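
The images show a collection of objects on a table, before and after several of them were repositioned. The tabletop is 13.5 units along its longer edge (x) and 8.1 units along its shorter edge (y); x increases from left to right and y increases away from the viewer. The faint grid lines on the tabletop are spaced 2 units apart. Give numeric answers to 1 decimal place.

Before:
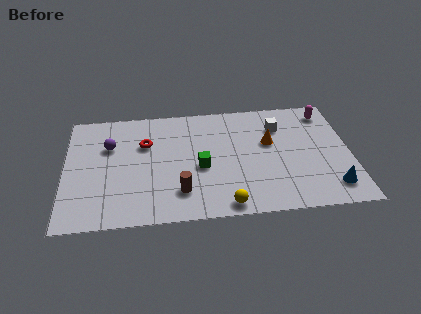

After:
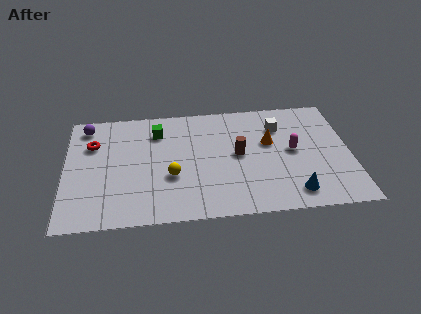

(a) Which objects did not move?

the orange cone and the white cube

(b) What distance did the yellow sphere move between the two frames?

3.3

From (7.5, 0.8) to (5.0, 3.0), the yellow sphere covered √(2.5² + 2.2²) ≈ 3.3 units.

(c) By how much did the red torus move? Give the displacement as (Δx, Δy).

(-2.5, 0.2)

The red torus started near (3.8, 5.4) and ended near (1.3, 5.6).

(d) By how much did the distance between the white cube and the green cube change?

+1.3

They were about 4.5 units apart before and 5.8 after — 1.3 units further apart.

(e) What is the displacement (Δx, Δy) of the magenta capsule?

(-1.7, -2.6)

From the two frames, the magenta capsule sits at roughly (12.5, 6.8) before and (10.8, 4.2) after.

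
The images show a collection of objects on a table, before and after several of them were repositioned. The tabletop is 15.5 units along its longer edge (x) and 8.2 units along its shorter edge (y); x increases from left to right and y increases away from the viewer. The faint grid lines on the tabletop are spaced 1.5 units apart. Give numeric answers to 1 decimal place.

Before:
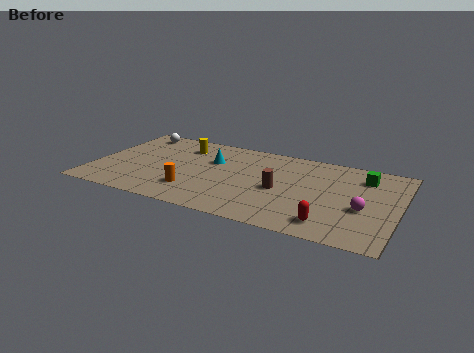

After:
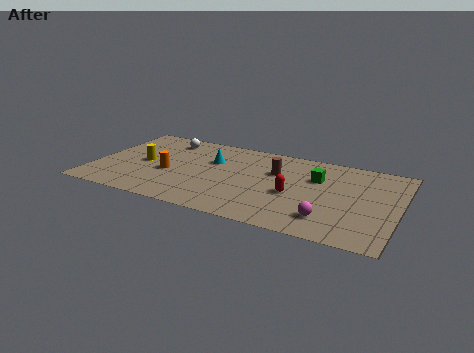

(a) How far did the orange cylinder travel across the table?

1.9

The orange cylinder was near (5.3, 2.1) before and (3.9, 3.4) after, so it travelled √(1.4² + 1.3²) ≈ 1.9 units.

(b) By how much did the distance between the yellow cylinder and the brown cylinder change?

+0.8

The distance was about 6.0 in the first image and 6.8 in the second, so they moved 0.8 units further apart.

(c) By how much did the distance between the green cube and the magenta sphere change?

+0.7

The distance was about 3.1 in the first image and 3.8 in the second, so they moved 0.7 units further apart.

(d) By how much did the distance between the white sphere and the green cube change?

-3.9

The distance was about 12.0 in the first image and 8.1 in the second, so they moved 3.9 units closer together.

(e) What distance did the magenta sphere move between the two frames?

2.2

The magenta sphere was near (13.8, 3.3) before and (12.2, 1.8) after, so it travelled √(1.6² + 1.5²) ≈ 2.2 units.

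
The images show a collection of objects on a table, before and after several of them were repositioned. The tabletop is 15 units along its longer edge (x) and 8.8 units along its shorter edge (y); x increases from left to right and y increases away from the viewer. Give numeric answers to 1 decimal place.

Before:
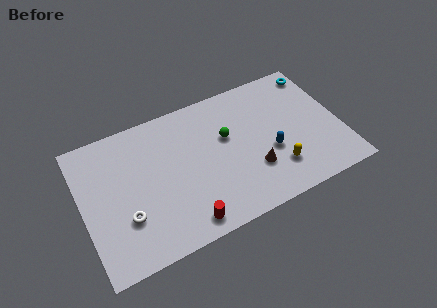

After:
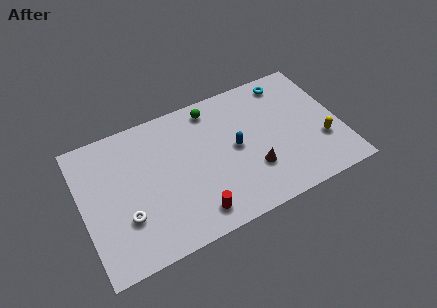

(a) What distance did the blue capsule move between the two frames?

2.2

From (10.8, 3.4) to (8.9, 4.5), the blue capsule covered √(1.9² + 1.1²) ≈ 2.2 units.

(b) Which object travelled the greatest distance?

the yellow capsule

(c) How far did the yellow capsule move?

2.9

The yellow capsule moved from about (11.0, 2.2) to (13.8, 2.9), a distance of √(2.8² + 0.7²) ≈ 2.9.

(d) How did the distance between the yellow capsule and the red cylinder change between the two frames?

+2.2

The distance was about 5.6 in the first image and 7.8 in the second, so they moved 2.2 units further apart.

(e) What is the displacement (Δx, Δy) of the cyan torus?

(-1.8, 0.0)

The cyan torus was at about (14.2, 7.6) and moved to about (12.4, 7.6).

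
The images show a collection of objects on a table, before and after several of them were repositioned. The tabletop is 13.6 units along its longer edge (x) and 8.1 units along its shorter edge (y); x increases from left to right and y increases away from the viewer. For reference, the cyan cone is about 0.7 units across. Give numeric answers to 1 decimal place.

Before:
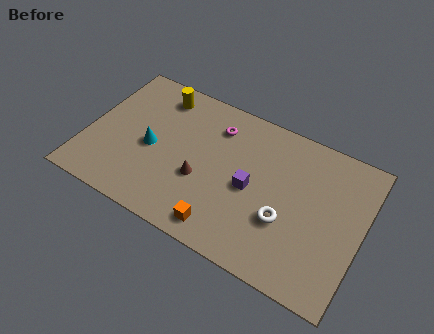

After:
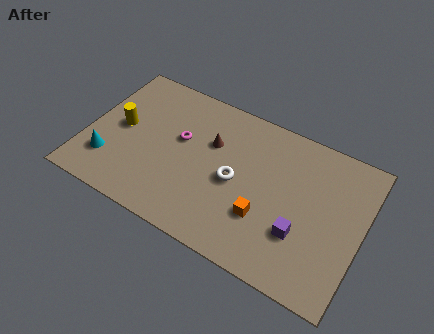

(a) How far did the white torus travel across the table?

2.8

The white torus was near (10.0, 2.9) before and (7.4, 3.8) after, so it travelled √(2.6² + 0.9²) ≈ 2.8 units.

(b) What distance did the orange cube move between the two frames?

2.3

The orange cube moved from about (7.2, 1.1) to (9.0, 2.6), a distance of √(1.8² + 1.5²) ≈ 2.3.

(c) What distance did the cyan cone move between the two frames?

2.5

The cyan cone moved from about (3.2, 3.7) to (1.3, 2.1), a distance of √(1.9² + 1.6²) ≈ 2.5.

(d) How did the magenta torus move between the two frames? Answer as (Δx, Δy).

(-1.6, -1.5)

The magenta torus started near (6.1, 6.3) and ended near (4.5, 4.8).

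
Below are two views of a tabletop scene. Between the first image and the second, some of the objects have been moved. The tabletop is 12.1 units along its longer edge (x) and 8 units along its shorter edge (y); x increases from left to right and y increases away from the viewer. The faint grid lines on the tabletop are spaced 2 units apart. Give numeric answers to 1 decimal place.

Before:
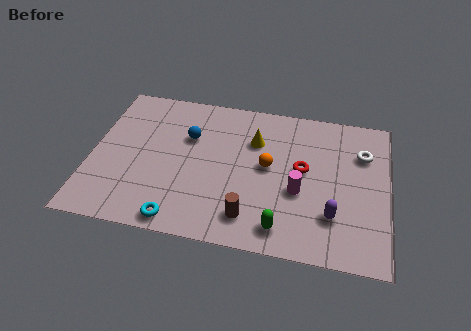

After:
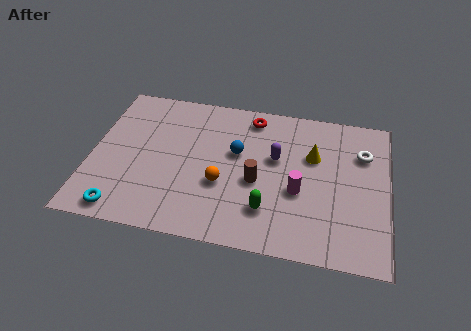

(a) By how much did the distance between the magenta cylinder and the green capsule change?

-0.4

They were about 2.1 units apart before and 1.7 after — 0.4 units closer together.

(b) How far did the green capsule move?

1.0

The green capsule moved from about (7.9, 1.2) to (7.3, 2.0), a distance of √(0.6² + 0.8²) ≈ 1.0.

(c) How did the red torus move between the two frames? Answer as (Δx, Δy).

(-2.2, 2.5)

The red torus started near (8.6, 4.4) and ended near (6.4, 6.9).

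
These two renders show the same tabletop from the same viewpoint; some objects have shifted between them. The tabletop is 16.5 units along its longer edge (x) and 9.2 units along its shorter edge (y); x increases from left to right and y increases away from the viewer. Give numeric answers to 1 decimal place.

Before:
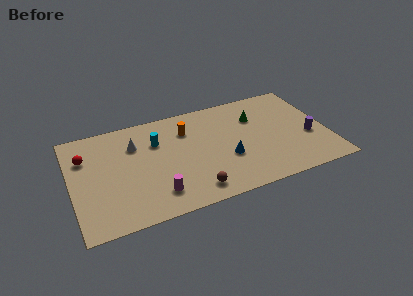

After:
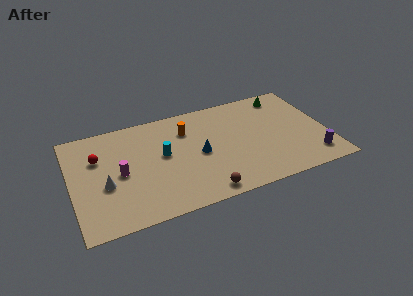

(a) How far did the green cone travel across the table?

2.5

The green cone was near (12.1, 6.5) before and (14.2, 7.9) after, so it travelled √(2.1² + 1.4²) ≈ 2.5 units.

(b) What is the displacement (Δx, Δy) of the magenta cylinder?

(-2.1, 2.5)

The magenta cylinder started near (5.2, 1.9) and ended near (3.1, 4.4).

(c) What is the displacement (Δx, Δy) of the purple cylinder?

(0.0, -1.9)

The purple cylinder was at about (15.3, 3.6) and moved to about (15.3, 1.7).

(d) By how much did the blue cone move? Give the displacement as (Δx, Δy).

(-1.7, 1.0)

The blue cone was at about (9.9, 3.4) and moved to about (8.2, 4.4).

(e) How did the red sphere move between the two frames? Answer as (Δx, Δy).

(0.8, -0.3)

The red sphere was at about (1.0, 6.5) and moved to about (1.8, 6.2).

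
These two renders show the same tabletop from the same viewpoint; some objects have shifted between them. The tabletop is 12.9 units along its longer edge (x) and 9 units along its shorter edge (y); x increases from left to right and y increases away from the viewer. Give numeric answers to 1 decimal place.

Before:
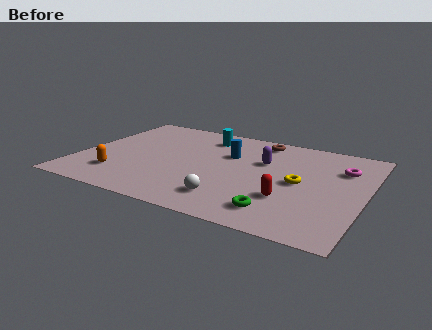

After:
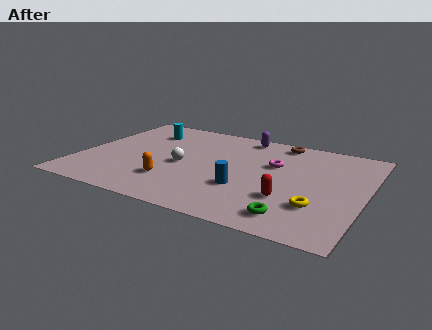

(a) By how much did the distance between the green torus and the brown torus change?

+0.3

They were about 6.4 units apart before and 6.7 after — 0.3 units further apart.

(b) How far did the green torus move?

0.7

The green torus moved from about (9.4, 1.6) to (10.1, 1.4), a distance of √(0.7² + 0.2²) ≈ 0.7.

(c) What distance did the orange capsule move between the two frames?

2.4

From (2.1, 2.1) to (4.5, 2.4), the orange capsule covered √(2.4² + 0.3²) ≈ 2.4 units.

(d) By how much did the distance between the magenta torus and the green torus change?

-0.8

The distance was about 5.3 in the first image and 4.5 in the second, so they moved 0.8 units closer together.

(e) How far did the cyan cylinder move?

2.8

The cyan cylinder moved from about (5.3, 7.3) to (2.5, 6.9), a distance of √(2.8² + 0.4²) ≈ 2.8.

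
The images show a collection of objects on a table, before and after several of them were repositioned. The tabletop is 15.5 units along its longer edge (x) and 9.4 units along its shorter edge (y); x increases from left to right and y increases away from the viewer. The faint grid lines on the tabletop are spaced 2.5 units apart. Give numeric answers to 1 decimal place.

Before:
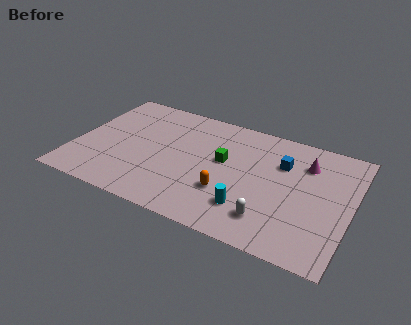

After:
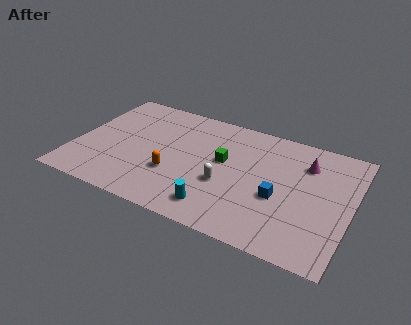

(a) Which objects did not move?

the green cube and the magenta cone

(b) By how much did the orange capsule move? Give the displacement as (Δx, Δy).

(-3.1, 0.2)

The orange capsule was at about (8.8, 3.0) and moved to about (5.7, 3.2).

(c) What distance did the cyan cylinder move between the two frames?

1.8

The cyan cylinder moved from about (10.1, 2.3) to (8.4, 1.6), a distance of √(1.7² + 0.7²) ≈ 1.8.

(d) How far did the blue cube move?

2.7

The blue cube was near (11.5, 6.5) before and (11.6, 3.8) after, so it travelled √(0.1² + 2.7²) ≈ 2.7 units.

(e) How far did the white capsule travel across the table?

3.1

From (11.3, 2.0) to (8.6, 3.6), the white capsule covered √(2.7² + 1.6²) ≈ 3.1 units.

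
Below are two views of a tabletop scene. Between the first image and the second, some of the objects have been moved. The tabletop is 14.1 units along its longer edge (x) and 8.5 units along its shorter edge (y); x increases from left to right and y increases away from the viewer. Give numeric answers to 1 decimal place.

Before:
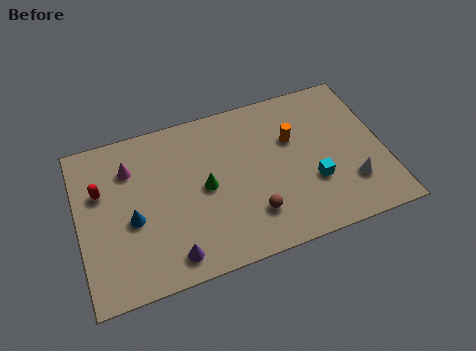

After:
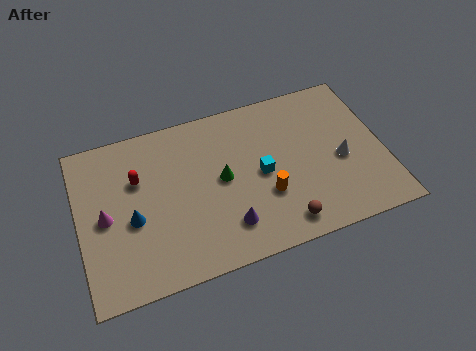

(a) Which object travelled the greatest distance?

the orange cylinder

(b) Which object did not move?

the blue cone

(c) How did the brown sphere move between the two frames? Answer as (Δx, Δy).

(1.3, -0.9)

From the two frames, the brown sphere sits at roughly (7.8, 2.1) before and (9.1, 1.2) after.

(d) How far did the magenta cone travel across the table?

2.6

The magenta cone was near (2.5, 6.3) before and (1.2, 4.1) after, so it travelled √(1.3² + 2.2²) ≈ 2.6 units.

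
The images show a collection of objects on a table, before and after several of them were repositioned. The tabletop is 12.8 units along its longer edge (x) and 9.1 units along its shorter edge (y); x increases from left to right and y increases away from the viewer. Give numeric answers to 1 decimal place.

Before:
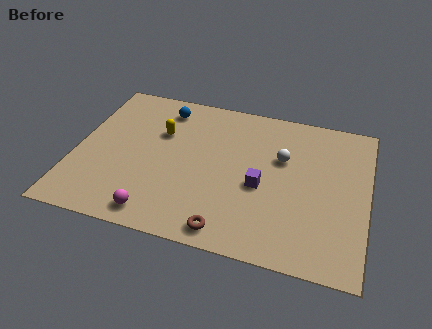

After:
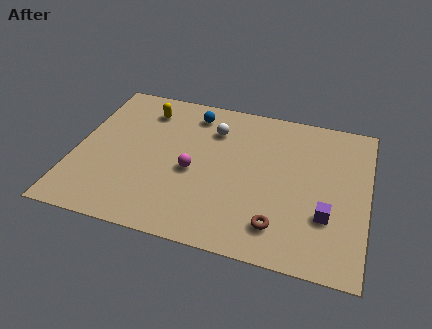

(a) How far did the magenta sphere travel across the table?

3.2

The magenta sphere moved from about (3.9, 1.1) to (5.2, 4.0), a distance of √(1.3² + 2.9²) ≈ 3.2.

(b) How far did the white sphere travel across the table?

3.3

From (9.0, 5.8) to (5.9, 6.8), the white sphere covered √(3.1² + 1.0²) ≈ 3.3 units.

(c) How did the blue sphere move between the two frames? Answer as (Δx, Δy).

(1.3, 0.0)

From the two frames, the blue sphere sits at roughly (3.6, 7.6) before and (4.9, 7.6) after.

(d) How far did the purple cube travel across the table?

3.1

The purple cube moved from about (8.2, 3.9) to (11.1, 2.9), a distance of √(2.9² + 1.0²) ≈ 3.1.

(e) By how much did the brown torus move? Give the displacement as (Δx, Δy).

(2.1, 0.8)

The brown torus started near (7.0, 1.0) and ended near (9.1, 1.8).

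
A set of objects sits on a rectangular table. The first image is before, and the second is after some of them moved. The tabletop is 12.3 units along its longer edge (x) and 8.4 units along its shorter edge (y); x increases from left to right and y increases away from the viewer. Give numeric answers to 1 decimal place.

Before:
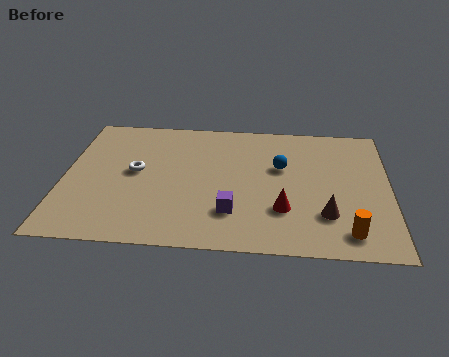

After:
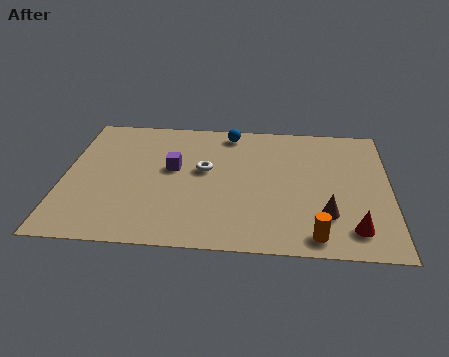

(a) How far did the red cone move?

2.8

The red cone moved from about (8.3, 2.5) to (10.9, 1.5), a distance of √(2.6² + 1.0²) ≈ 2.8.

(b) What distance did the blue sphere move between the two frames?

3.0

The blue sphere moved from about (8.2, 5.2) to (6.2, 7.4), a distance of √(2.0² + 2.2²) ≈ 3.0.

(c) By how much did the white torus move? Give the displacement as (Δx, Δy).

(2.6, 0.3)

From the two frames, the white torus sits at roughly (2.7, 4.5) before and (5.3, 4.8) after.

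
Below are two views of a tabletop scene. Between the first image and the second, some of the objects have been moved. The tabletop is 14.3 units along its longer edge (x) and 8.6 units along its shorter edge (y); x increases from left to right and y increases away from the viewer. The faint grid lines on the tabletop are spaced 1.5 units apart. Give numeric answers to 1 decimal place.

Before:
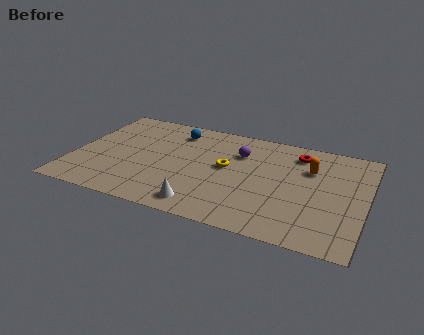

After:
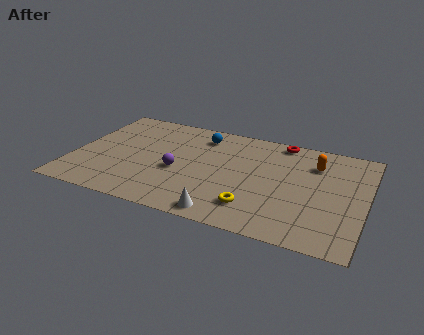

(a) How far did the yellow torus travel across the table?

3.2

The yellow torus was near (7.5, 4.7) before and (9.1, 1.9) after, so it travelled √(1.6² + 2.8²) ≈ 3.2 units.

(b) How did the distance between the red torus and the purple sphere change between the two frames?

+3.4

They were about 2.9 units apart before and 6.3 after — 3.4 units further apart.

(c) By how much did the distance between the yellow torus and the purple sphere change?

+2.8

Before: roughly 1.5 units apart; after: 4.3. That's 2.8 units further apart.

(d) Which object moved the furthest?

the purple sphere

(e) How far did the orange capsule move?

0.5

The orange capsule moved from about (11.5, 5.9) to (11.7, 6.4), a distance of √(0.2² + 0.5²) ≈ 0.5.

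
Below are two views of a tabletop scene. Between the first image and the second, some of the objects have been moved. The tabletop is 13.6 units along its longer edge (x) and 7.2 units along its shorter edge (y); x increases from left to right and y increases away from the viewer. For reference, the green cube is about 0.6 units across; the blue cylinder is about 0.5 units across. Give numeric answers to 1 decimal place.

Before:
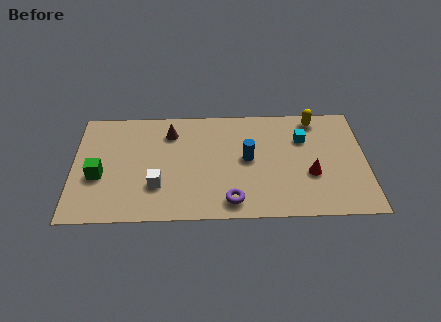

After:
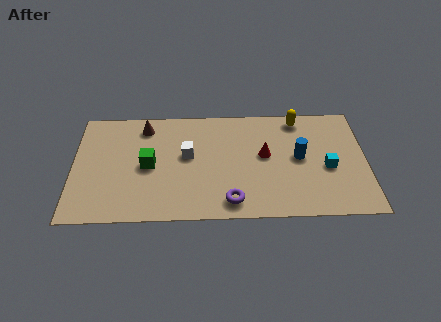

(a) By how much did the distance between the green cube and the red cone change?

-4.4

They were about 9.8 units apart before and 5.4 after — 4.4 units closer together.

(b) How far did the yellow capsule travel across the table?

0.8

The yellow capsule moved from about (11.3, 6.3) to (10.5, 6.3), a distance of √(0.8² + 0.0²) ≈ 0.8.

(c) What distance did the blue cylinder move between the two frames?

2.4

From (8.1, 3.8) to (10.5, 3.8), the blue cylinder covered √(2.4² + 0.0²) ≈ 2.4 units.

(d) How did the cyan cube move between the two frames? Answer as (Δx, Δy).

(1.1, -1.9)

The cyan cube was at about (10.7, 5.0) and moved to about (11.8, 3.1).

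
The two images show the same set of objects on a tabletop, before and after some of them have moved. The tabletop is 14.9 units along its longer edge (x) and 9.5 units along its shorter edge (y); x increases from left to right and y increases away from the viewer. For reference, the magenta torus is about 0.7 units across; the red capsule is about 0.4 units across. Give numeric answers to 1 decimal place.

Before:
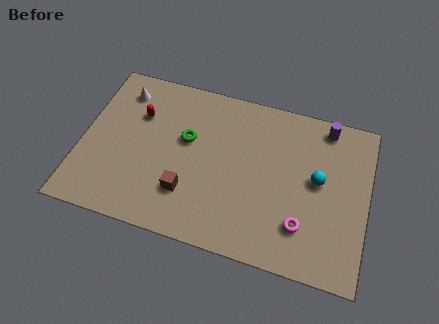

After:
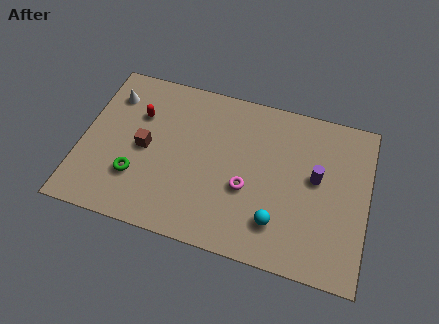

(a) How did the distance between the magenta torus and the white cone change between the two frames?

-3.0

They were about 11.2 units apart before and 8.2 after — 3.0 units closer together.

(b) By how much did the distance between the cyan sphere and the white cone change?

-0.4

The distance was about 10.8 in the first image and 10.4 in the second, so they moved 0.4 units closer together.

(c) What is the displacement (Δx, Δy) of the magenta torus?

(-3.0, 1.3)

The magenta torus started near (11.7, 2.4) and ended near (8.7, 3.7).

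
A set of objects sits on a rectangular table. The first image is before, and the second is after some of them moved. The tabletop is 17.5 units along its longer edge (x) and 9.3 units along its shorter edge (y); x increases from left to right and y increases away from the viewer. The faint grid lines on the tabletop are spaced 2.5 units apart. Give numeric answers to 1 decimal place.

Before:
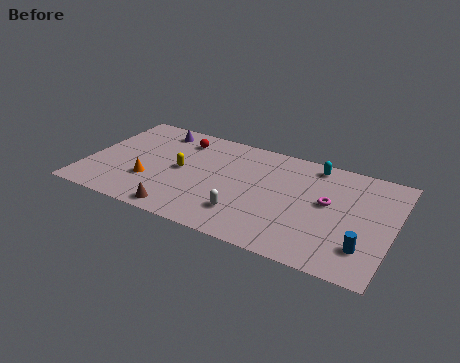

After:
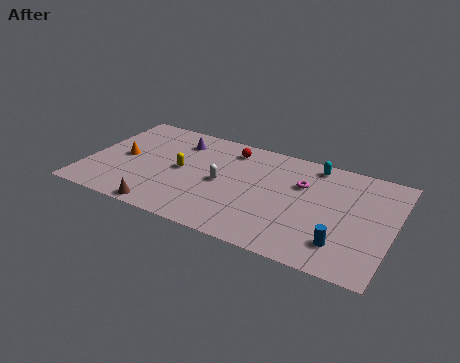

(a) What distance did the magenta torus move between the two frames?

1.9

The magenta torus moved from about (13.8, 5.2) to (12.2, 6.2), a distance of √(1.6² + 1.0²) ≈ 1.9.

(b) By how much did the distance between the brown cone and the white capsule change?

+1.0

Before: roughly 3.7 units apart; after: 4.7. That's 1.0 units further apart.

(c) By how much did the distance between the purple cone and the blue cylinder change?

-2.5

The distance was about 13.8 in the first image and 11.3 in the second, so they moved 2.5 units closer together.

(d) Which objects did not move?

the cyan capsule and the yellow capsule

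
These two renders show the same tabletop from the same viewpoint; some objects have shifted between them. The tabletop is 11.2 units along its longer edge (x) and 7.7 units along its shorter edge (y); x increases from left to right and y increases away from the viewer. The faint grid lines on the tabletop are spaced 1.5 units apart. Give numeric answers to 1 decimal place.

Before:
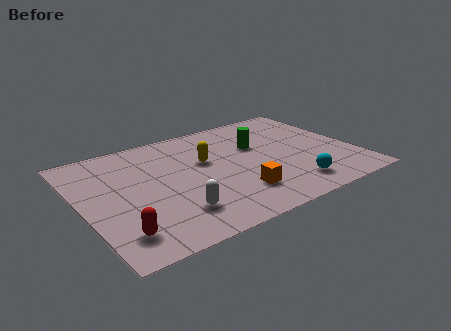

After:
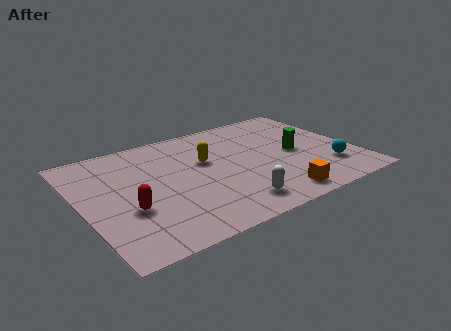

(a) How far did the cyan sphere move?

1.8

From (8.2, 1.4) to (9.9, 2.0), the cyan sphere covered √(1.7² + 0.6²) ≈ 1.8 units.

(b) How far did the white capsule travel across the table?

2.4

The white capsule was near (3.4, 1.8) before and (5.7, 1.3) after, so it travelled √(2.3² + 0.5²) ≈ 2.4 units.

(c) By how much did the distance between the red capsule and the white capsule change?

+2.0

They were about 2.3 units apart before and 4.3 after — 2.0 units further apart.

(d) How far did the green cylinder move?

1.8

The green cylinder was near (7.4, 4.9) before and (8.8, 3.7) after, so it travelled √(1.4² + 1.2²) ≈ 1.8 units.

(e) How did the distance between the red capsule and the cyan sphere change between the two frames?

+1.1

Before: roughly 7.1 units apart; after: 8.2. That's 1.1 units further apart.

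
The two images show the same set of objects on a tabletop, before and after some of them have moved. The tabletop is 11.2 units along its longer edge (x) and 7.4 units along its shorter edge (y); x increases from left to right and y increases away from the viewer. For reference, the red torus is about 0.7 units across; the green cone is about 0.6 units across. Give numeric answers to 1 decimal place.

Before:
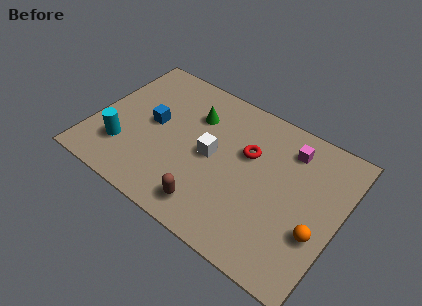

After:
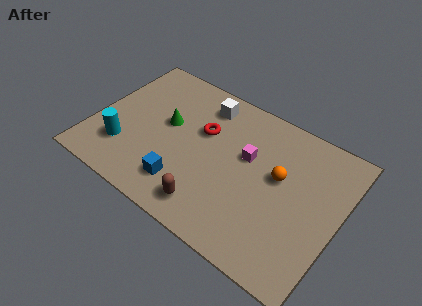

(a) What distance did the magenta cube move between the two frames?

2.2

The magenta cube was near (8.6, 5.9) before and (6.9, 4.5) after, so it travelled √(1.7² + 1.4²) ≈ 2.2 units.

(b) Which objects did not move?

the brown capsule and the cyan cylinder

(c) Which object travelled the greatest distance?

the blue cube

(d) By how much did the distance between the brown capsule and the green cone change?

-0.4

The distance was about 4.4 in the first image and 4.0 in the second, so they moved 0.4 units closer together.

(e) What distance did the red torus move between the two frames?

2.1

The red torus was near (6.9, 4.7) before and (4.8, 4.7) after, so it travelled √(2.1² + 0.0²) ≈ 2.1 units.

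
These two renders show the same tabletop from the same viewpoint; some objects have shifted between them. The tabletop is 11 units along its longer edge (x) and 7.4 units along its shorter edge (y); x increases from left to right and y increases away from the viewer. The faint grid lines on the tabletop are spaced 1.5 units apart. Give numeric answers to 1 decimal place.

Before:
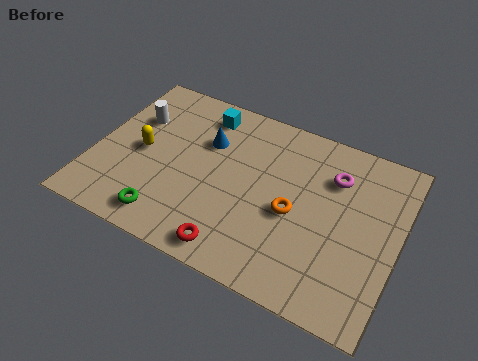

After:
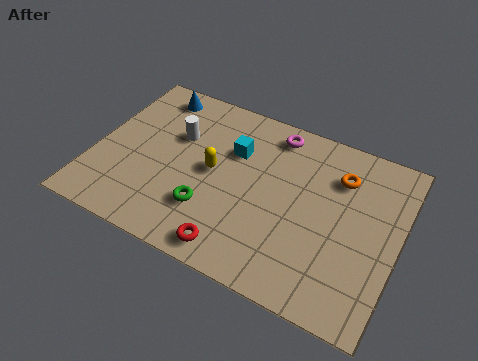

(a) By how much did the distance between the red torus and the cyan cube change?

-1.5

The distance was about 5.6 in the first image and 4.1 in the second, so they moved 1.5 units closer together.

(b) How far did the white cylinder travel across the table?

1.6

The white cylinder was near (1.2, 5.0) before and (2.8, 4.8) after, so it travelled √(1.6² + 0.2²) ≈ 1.6 units.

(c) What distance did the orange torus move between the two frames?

2.6

From (7.3, 3.3) to (8.7, 5.5), the orange torus covered √(1.4² + 2.2²) ≈ 2.6 units.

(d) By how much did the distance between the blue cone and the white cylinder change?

-0.8

They were about 2.7 units apart before and 1.9 after — 0.8 units closer together.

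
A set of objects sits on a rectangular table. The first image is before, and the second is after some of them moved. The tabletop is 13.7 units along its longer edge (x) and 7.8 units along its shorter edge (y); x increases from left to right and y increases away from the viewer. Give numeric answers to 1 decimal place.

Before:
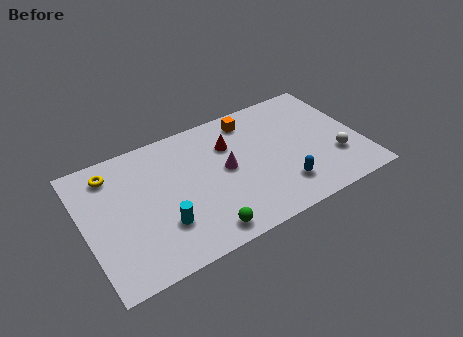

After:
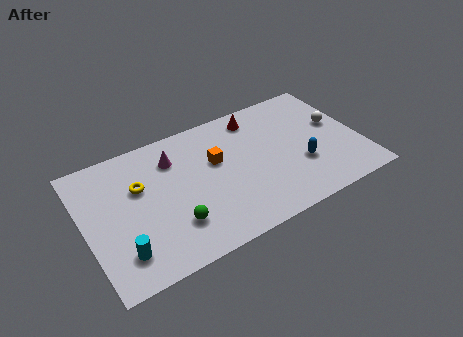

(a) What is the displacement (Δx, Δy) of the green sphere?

(-1.3, 1.1)

From the two frames, the green sphere sits at roughly (5.4, 1.0) before and (4.1, 2.1) after.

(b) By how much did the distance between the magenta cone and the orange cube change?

-0.7

They were about 3.0 units apart before and 2.3 after — 0.7 units closer together.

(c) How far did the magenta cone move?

3.0

From (7.0, 4.1) to (4.6, 5.9), the magenta cone covered √(2.4² + 1.8²) ≈ 3.0 units.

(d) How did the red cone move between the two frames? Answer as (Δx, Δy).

(1.5, 1.1)

From the two frames, the red cone sits at roughly (7.4, 5.5) before and (8.9, 6.6) after.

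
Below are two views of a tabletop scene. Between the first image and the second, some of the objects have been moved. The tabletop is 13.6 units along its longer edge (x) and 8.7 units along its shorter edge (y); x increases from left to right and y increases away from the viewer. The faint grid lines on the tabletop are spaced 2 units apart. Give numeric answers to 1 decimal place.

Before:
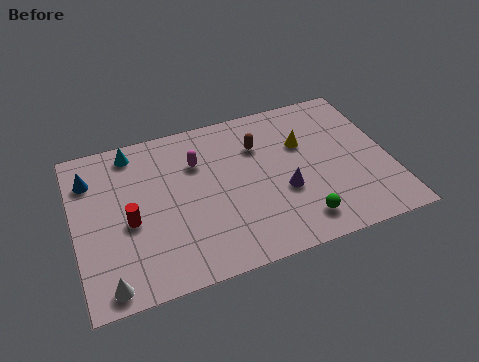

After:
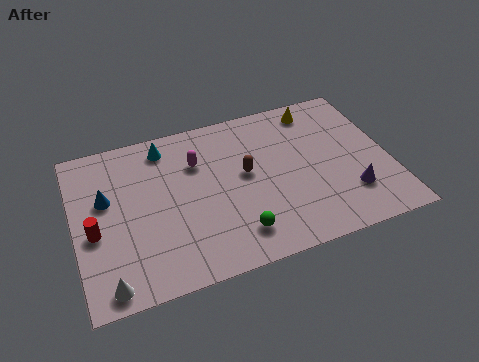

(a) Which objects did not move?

the magenta capsule and the white cone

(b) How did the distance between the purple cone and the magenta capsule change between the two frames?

+2.9

They were about 4.5 units apart before and 7.4 after — 2.9 units further apart.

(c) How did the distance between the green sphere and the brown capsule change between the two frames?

-1.7

The distance was about 4.9 in the first image and 3.2 in the second, so they moved 1.7 units closer together.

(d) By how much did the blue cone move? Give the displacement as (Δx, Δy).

(0.6, -1.3)

From the two frames, the blue cone sits at roughly (0.8, 6.6) before and (1.4, 5.3) after.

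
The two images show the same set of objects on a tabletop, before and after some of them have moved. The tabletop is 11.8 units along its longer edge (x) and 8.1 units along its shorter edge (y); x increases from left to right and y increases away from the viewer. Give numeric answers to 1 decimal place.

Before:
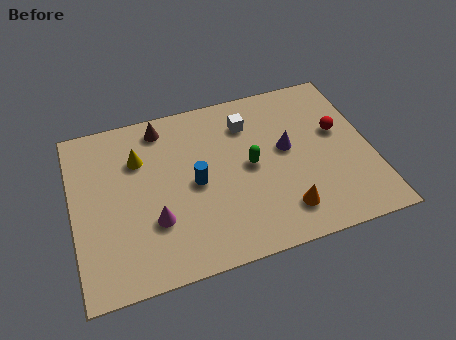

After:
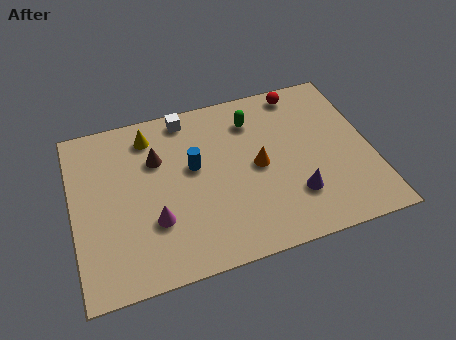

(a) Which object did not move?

the magenta cone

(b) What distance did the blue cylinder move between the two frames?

0.8

The blue cylinder moved from about (4.8, 3.9) to (4.8, 4.7), a distance of √(0.0² + 0.8²) ≈ 0.8.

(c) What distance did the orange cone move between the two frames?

2.5

From (8.1, 1.6) to (7.3, 4.0), the orange cone covered √(0.8² + 2.4²) ≈ 2.5 units.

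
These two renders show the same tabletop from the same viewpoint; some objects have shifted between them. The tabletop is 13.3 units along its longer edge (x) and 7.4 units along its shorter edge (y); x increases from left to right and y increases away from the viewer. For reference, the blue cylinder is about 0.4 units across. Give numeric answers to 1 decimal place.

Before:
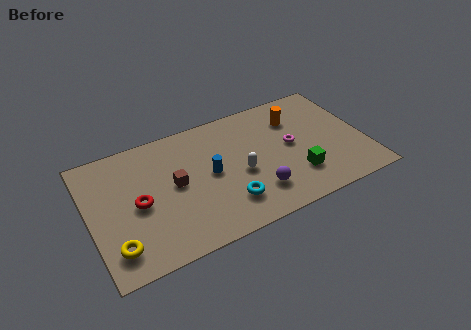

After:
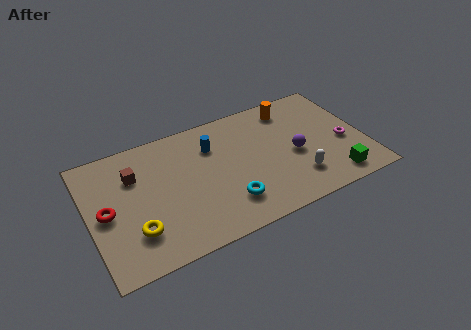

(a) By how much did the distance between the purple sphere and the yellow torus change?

+1.2

They were about 6.8 units apart before and 8.0 after — 1.2 units further apart.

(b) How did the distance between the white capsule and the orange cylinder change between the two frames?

+0.6

They were about 3.8 units apart before and 4.4 after — 0.6 units further apart.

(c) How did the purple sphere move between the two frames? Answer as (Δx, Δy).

(2.1, 1.5)

The purple sphere started near (7.8, 1.8) and ended near (9.9, 3.3).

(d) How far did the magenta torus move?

2.6

From (9.8, 3.9) to (12.3, 3.1), the magenta torus covered √(2.5² + 0.8²) ≈ 2.6 units.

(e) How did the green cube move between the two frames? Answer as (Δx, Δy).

(1.7, -0.9)

The green cube started near (9.8, 2.0) and ended near (11.5, 1.1).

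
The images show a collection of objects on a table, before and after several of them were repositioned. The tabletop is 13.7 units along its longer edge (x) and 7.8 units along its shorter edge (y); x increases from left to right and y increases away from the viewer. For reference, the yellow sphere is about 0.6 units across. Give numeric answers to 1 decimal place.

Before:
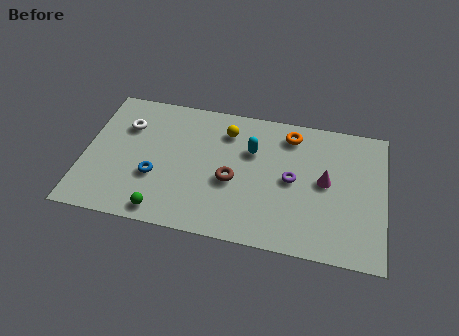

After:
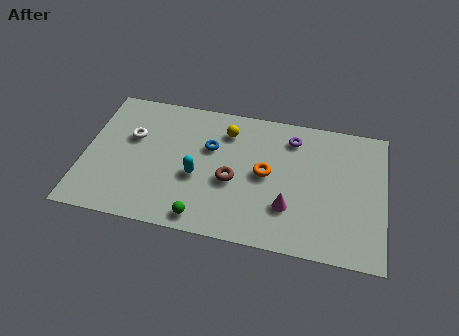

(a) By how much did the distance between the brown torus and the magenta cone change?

-1.5

They were about 4.3 units apart before and 2.8 after — 1.5 units closer together.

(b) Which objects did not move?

the brown torus and the yellow sphere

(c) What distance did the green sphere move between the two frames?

1.8

From (3.8, 0.9) to (5.6, 0.9), the green sphere covered √(1.8² + 0.0²) ≈ 1.8 units.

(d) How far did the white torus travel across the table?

0.7

The white torus was near (1.8, 5.5) before and (2.1, 4.9) after, so it travelled √(0.3² + 0.6²) ≈ 0.7 units.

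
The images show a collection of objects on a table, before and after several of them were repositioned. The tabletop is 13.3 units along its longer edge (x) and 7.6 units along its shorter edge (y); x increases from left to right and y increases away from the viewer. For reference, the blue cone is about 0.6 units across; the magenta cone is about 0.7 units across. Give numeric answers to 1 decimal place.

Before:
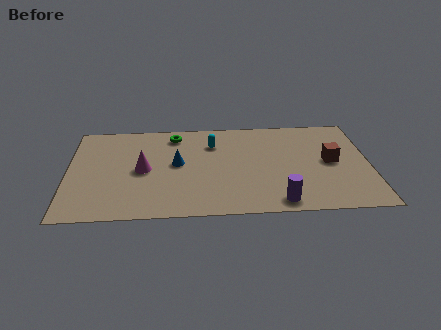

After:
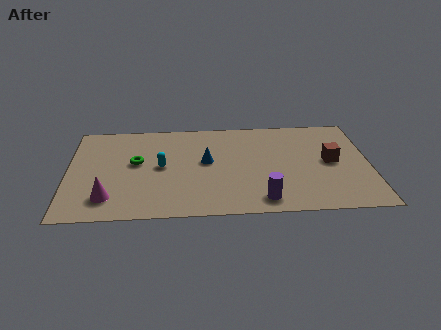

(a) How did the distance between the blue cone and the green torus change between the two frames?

+0.8

Before: roughly 2.3 units apart; after: 3.1. That's 0.8 units further apart.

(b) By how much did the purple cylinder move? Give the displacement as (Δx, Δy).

(-0.7, 0.2)

The purple cylinder started near (9.2, 0.9) and ended near (8.5, 1.1).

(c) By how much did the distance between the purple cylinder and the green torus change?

-0.7

Before: roughly 7.1 units apart; after: 6.4. That's 0.7 units closer together.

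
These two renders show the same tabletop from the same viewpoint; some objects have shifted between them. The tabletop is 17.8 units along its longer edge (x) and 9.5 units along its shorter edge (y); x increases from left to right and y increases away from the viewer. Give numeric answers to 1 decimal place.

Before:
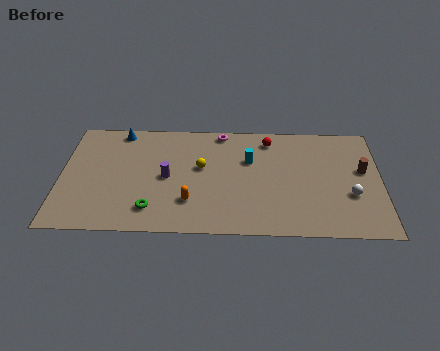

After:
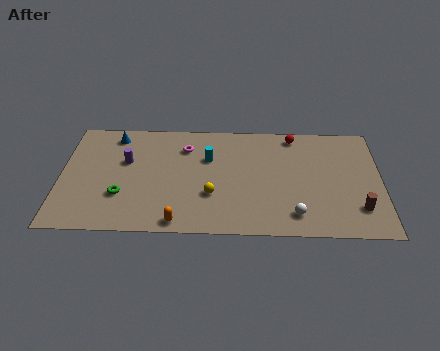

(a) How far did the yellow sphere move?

2.4

The yellow sphere moved from about (7.8, 5.5) to (8.4, 3.2), a distance of √(0.6² + 2.3²) ≈ 2.4.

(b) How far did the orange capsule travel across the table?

1.8

From (7.2, 2.6) to (6.6, 0.9), the orange capsule covered √(0.6² + 1.7²) ≈ 1.8 units.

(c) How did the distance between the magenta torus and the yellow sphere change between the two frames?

+1.0

They were about 3.3 units apart before and 4.3 after — 1.0 units further apart.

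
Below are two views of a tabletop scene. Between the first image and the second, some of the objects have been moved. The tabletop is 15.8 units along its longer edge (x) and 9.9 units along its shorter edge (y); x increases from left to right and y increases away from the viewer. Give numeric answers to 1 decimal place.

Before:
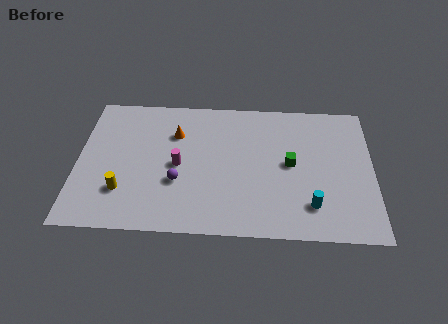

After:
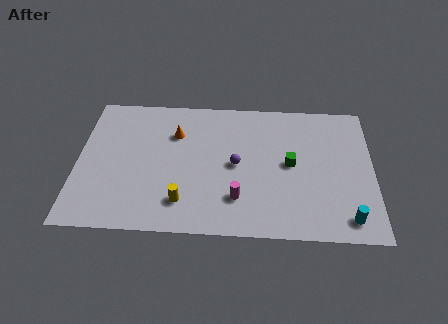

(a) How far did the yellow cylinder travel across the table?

3.3

The yellow cylinder moved from about (2.5, 2.7) to (5.7, 2.1), a distance of √(3.2² + 0.6²) ≈ 3.3.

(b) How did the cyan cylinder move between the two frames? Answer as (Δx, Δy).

(1.9, -0.8)

From the two frames, the cyan cylinder sits at roughly (12.5, 2.2) before and (14.4, 1.4) after.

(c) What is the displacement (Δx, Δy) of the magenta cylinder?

(3.2, -2.2)

From the two frames, the magenta cylinder sits at roughly (5.4, 4.7) before and (8.6, 2.5) after.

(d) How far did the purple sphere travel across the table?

3.4

The purple sphere was near (5.4, 3.5) before and (8.5, 4.9) after, so it travelled √(3.1² + 1.4²) ≈ 3.4 units.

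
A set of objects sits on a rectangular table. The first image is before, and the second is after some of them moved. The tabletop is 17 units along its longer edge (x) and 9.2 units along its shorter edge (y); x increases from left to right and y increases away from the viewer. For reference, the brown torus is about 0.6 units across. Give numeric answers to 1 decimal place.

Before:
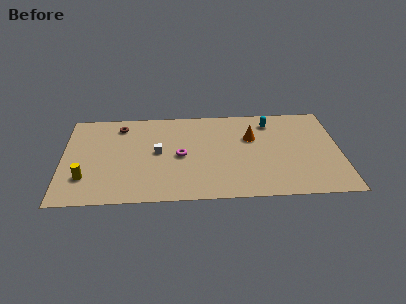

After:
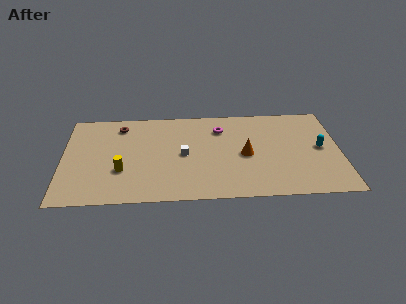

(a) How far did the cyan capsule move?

4.1

The cyan capsule was near (12.8, 7.5) before and (15.8, 4.7) after, so it travelled √(3.0² + 2.8²) ≈ 4.1 units.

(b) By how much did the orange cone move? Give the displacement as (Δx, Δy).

(-0.4, -1.7)

The orange cone was at about (11.6, 6.0) and moved to about (11.2, 4.3).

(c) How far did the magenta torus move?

3.6

The magenta torus moved from about (7.2, 4.4) to (9.7, 7.0), a distance of √(2.5² + 2.6²) ≈ 3.6.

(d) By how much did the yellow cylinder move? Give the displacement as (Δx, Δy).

(2.2, 0.6)

From the two frames, the yellow cylinder sits at roughly (1.4, 2.5) before and (3.6, 3.1) after.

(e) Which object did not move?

the brown torus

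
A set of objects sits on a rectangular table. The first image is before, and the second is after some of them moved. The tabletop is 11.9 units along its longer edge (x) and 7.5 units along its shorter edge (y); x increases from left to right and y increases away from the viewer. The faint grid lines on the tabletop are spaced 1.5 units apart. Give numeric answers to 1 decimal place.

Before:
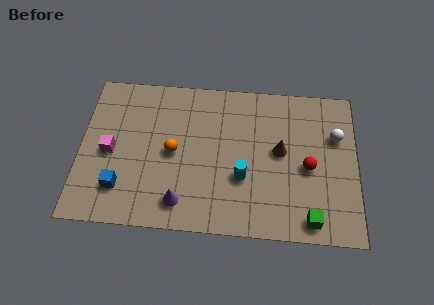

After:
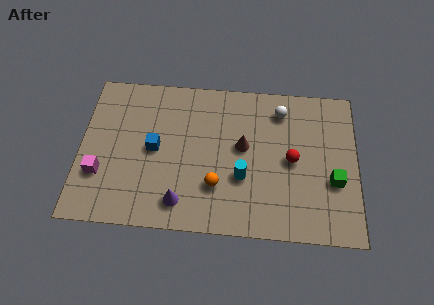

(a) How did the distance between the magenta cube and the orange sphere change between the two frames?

+2.3

Before: roughly 2.7 units apart; after: 5.0. That's 2.3 units further apart.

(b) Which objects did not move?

the purple cone and the cyan cylinder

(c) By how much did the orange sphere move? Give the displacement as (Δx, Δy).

(1.9, -1.5)

The orange sphere started near (4.0, 3.7) and ended near (5.9, 2.2).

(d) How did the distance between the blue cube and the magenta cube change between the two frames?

+0.9

Before: roughly 1.8 units apart; after: 2.7. That's 0.9 units further apart.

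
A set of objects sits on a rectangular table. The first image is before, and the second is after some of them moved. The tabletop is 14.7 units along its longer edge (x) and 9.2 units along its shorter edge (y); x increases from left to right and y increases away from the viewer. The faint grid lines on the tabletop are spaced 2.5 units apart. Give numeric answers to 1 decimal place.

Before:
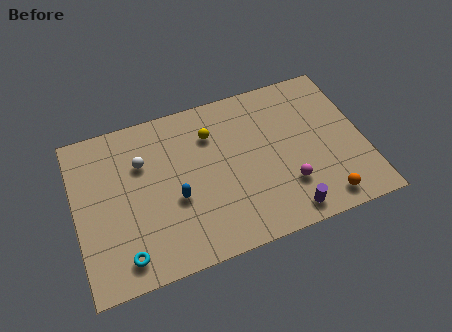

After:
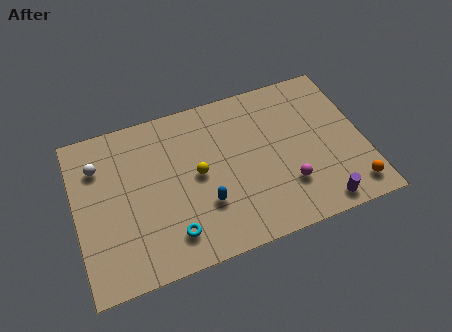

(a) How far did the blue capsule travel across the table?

1.6

The blue capsule moved from about (5.0, 3.7) to (6.4, 2.9), a distance of √(1.4² + 0.8²) ≈ 1.6.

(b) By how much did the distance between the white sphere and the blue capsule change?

+3.4

The distance was about 3.0 in the first image and 6.4 in the second, so they moved 3.4 units further apart.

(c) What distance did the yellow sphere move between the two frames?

2.3

The yellow sphere moved from about (7.1, 6.8) to (6.2, 4.7), a distance of √(0.9² + 2.1²) ≈ 2.3.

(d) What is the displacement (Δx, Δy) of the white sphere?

(-2.2, 0.5)

From the two frames, the white sphere sits at roughly (3.5, 6.3) before and (1.3, 6.8) after.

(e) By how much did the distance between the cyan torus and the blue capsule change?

-1.5

Before: roughly 3.6 units apart; after: 2.1. That's 1.5 units closer together.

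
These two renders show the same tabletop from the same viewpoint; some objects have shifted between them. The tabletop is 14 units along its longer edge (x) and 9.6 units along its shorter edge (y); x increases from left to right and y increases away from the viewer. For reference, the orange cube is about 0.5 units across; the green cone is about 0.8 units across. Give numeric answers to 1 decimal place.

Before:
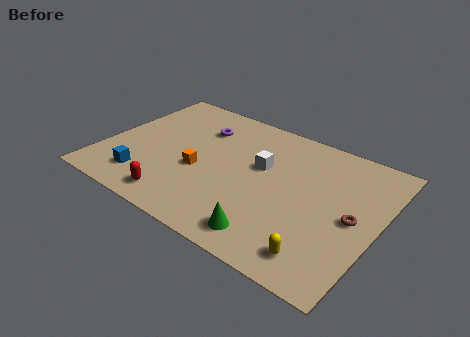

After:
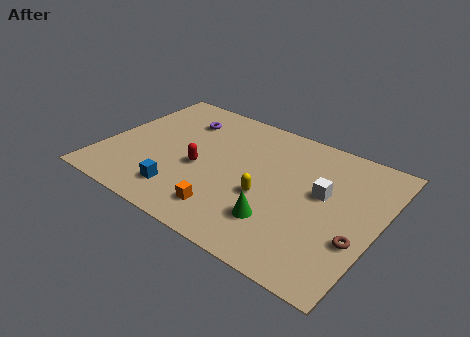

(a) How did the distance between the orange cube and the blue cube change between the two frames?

-0.8

They were about 3.2 units apart before and 2.4 after — 0.8 units closer together.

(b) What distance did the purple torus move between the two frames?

1.0

The purple torus was near (4.4, 7.1) before and (3.4, 7.3) after, so it travelled √(1.0² + 0.2²) ≈ 1.0 units.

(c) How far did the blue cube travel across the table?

2.0

The blue cube was near (2.5, 1.9) before and (4.5, 1.9) after, so it travelled √(2.0² + 0.0²) ≈ 2.0 units.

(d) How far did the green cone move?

1.1

The green cone moved from about (9.2, 1.4) to (9.4, 2.5), a distance of √(0.2² + 1.1²) ≈ 1.1.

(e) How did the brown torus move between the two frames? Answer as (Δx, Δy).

(0.4, -1.3)

The brown torus was at about (12.8, 4.6) and moved to about (13.2, 3.3).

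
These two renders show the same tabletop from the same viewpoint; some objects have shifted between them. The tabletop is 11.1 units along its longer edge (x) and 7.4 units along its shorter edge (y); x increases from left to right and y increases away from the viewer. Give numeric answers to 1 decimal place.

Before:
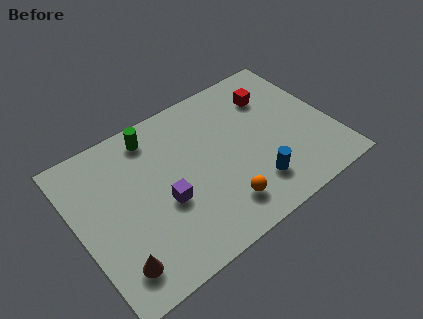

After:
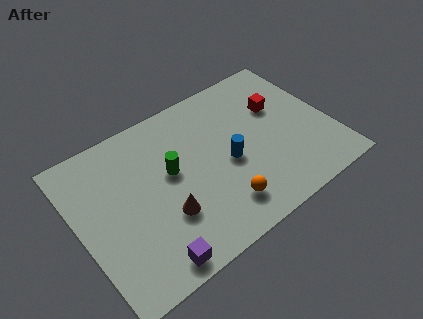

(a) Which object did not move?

the orange sphere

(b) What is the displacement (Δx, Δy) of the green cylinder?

(0.4, -2.1)

The green cylinder was at about (3.7, 6.3) and moved to about (4.1, 4.2).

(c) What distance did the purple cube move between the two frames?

2.5

From (3.6, 3.0) to (2.5, 0.8), the purple cube covered √(1.1² + 2.2²) ≈ 2.5 units.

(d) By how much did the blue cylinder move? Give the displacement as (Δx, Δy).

(-0.8, 1.6)

The blue cylinder was at about (7.3, 1.7) and moved to about (6.5, 3.3).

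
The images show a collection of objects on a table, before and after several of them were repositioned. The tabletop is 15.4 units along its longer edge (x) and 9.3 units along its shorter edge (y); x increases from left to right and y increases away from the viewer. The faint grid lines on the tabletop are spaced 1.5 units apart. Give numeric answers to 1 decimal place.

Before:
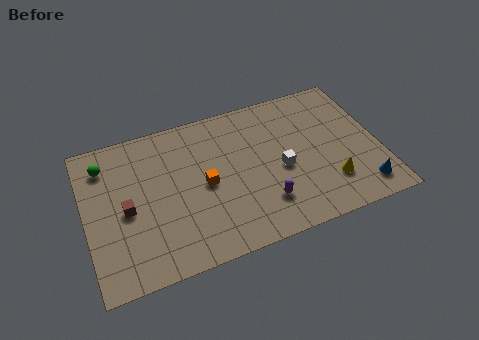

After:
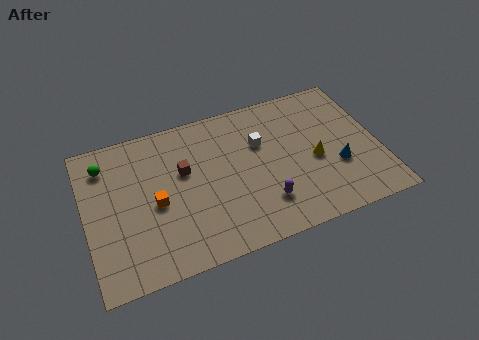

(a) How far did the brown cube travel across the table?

3.4

The brown cube moved from about (2.1, 4.3) to (5.2, 5.7), a distance of √(3.1² + 1.4²) ≈ 3.4.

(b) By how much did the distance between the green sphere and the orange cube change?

-1.8

Before: roughly 5.8 units apart; after: 4.0. That's 1.8 units closer together.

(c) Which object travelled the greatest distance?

the brown cube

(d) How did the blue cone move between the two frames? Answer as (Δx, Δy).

(-1.1, 1.8)

The blue cone started near (14.2, 1.5) and ended near (13.1, 3.3).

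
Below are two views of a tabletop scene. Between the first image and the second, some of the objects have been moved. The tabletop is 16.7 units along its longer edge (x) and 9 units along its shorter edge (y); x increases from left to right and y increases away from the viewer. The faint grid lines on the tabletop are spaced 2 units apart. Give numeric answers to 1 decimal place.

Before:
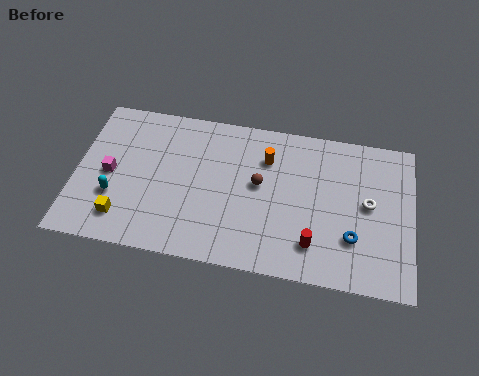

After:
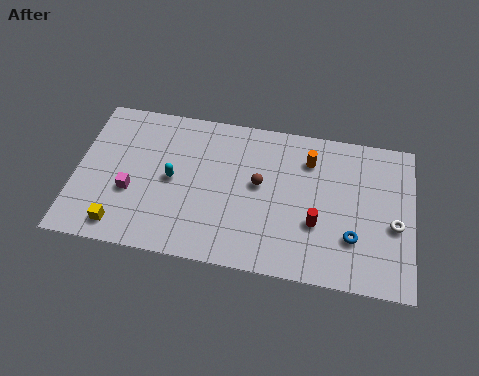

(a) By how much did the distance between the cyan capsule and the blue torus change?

-2.6

They were about 11.8 units apart before and 9.2 after — 2.6 units closer together.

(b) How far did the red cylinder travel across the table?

1.2

From (11.9, 2.0) to (12.0, 3.2), the red cylinder covered √(0.1² + 1.2²) ≈ 1.2 units.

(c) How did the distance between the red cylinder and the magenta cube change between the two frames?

-1.3

They were about 10.5 units apart before and 9.2 after — 1.3 units closer together.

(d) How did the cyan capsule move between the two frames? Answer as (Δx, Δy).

(2.8, 1.5)

From the two frames, the cyan capsule sits at roughly (2.0, 3.0) before and (4.8, 4.5) after.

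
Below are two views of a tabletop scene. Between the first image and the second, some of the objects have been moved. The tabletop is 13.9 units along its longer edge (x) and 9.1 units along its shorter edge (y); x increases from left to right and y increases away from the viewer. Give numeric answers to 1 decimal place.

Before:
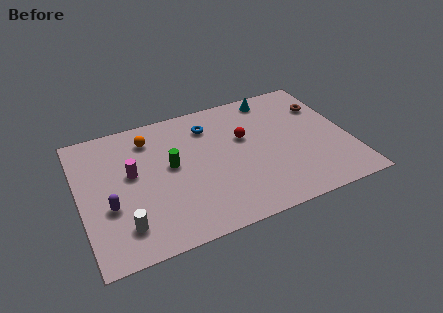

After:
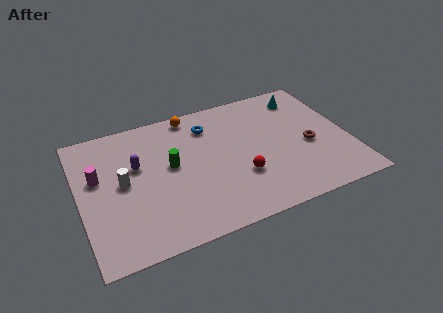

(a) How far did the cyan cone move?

1.7

The cyan cone was near (10.4, 8.0) before and (12.0, 7.5) after, so it travelled √(1.6² + 0.5²) ≈ 1.7 units.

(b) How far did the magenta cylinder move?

1.7

The magenta cylinder was near (2.7, 5.2) before and (1.0, 5.5) after, so it travelled √(1.7² + 0.3²) ≈ 1.7 units.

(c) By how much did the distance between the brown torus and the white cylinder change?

-2.2

The distance was about 11.8 in the first image and 9.6 in the second, so they moved 2.2 units closer together.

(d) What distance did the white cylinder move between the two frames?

2.8

The white cylinder moved from about (2.0, 1.9) to (2.2, 4.7), a distance of √(0.2² + 2.8²) ≈ 2.8.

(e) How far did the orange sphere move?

2.5

The orange sphere was near (3.8, 7.3) before and (6.1, 8.2) after, so it travelled √(2.3² + 0.9²) ≈ 2.5 units.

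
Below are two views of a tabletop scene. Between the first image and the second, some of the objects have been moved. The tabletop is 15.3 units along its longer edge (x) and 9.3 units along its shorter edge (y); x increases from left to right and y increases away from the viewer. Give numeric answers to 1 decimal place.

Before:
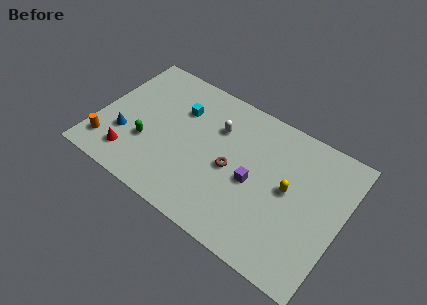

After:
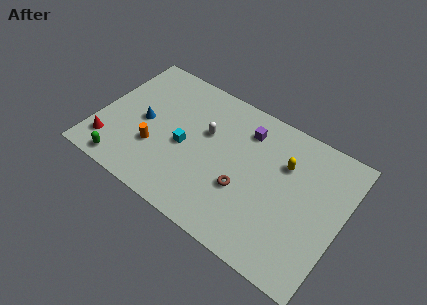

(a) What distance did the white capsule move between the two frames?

0.9

The white capsule moved from about (7.2, 6.5) to (6.6, 5.8), a distance of √(0.6² + 0.7²) ≈ 0.9.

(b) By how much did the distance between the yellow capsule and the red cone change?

+1.3

Before: roughly 10.0 units apart; after: 11.3. That's 1.3 units further apart.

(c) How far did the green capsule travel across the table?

2.5

From (3.3, 3.2) to (2.2, 1.0), the green capsule covered √(1.1² + 2.2²) ≈ 2.5 units.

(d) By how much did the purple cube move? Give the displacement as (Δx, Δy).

(-1.0, 3.1)

The purple cube started near (9.9, 4.2) and ended near (8.9, 7.3).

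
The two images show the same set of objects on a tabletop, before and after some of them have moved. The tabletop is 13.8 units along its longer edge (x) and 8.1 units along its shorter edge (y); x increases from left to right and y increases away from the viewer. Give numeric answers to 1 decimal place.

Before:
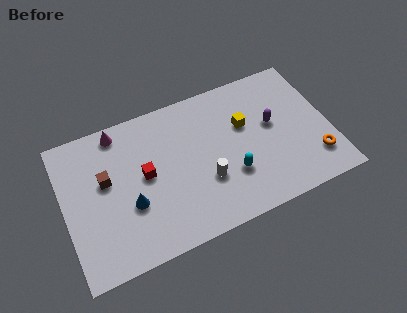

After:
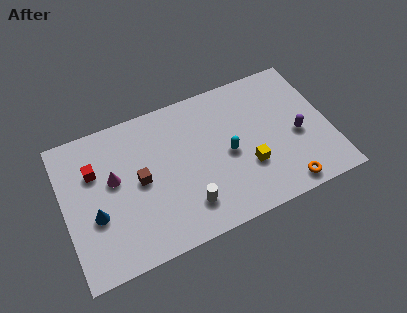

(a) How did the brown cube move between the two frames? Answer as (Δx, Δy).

(1.7, -0.7)

From the two frames, the brown cube sits at roughly (2.2, 4.8) before and (3.9, 4.1) after.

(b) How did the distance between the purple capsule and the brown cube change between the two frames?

-0.5

They were about 8.7 units apart before and 8.2 after — 0.5 units closer together.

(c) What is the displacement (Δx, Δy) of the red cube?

(-2.5, 1.2)

The red cube was at about (4.2, 4.3) and moved to about (1.7, 5.5).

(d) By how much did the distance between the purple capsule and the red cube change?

+3.9

The distance was about 6.7 in the first image and 10.6 in the second, so they moved 3.9 units further apart.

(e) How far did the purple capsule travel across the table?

1.6

From (10.9, 4.6) to (12.1, 3.5), the purple capsule covered √(1.2² + 1.1²) ≈ 1.6 units.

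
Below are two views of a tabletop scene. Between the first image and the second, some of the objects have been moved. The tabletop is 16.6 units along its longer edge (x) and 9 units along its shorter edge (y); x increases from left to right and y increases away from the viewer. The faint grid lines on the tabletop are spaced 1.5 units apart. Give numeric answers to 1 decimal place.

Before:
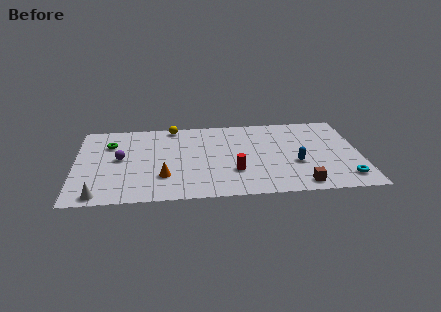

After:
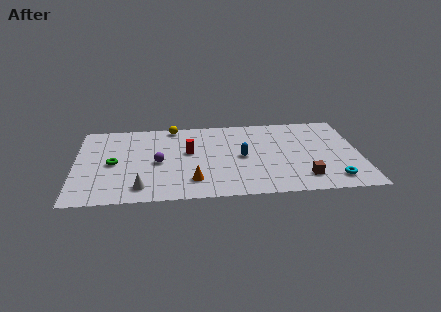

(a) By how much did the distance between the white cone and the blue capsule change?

-5.1

Before: roughly 11.7 units apart; after: 6.6. That's 5.1 units closer together.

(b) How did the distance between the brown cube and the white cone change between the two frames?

-2.2

Before: roughly 11.6 units apart; after: 9.4. That's 2.2 units closer together.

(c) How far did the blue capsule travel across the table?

3.3

From (12.8, 3.4) to (9.7, 4.4), the blue capsule covered √(3.1² + 1.0²) ≈ 3.3 units.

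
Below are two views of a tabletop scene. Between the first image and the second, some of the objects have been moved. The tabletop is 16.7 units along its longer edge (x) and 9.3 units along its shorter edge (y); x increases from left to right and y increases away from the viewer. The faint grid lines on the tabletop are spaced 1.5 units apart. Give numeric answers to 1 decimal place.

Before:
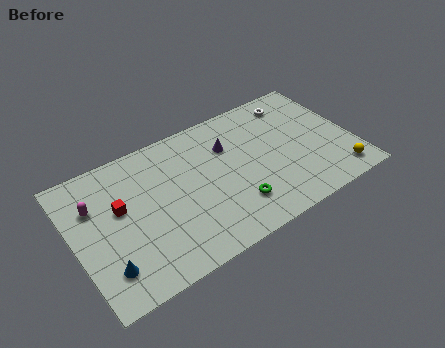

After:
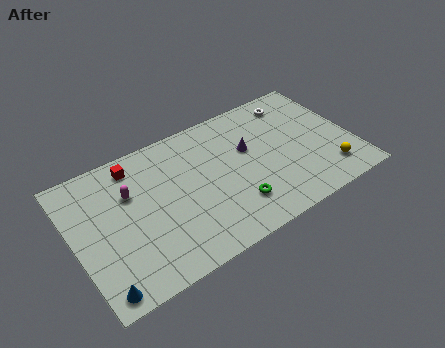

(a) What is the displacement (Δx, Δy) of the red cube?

(1.2, 2.4)

The red cube was at about (2.8, 5.5) and moved to about (4.0, 7.9).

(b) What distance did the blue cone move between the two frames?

1.2

The blue cone was near (1.5, 2.1) before and (1.0, 1.0) after, so it travelled √(0.5² + 1.1²) ≈ 1.2 units.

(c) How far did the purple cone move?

1.4

The purple cone was near (9.5, 6.5) before and (10.6, 5.7) after, so it travelled √(1.1² + 0.8²) ≈ 1.4 units.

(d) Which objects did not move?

the green torus and the white torus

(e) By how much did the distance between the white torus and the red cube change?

-1.4

They were about 11.2 units apart before and 9.8 after — 1.4 units closer together.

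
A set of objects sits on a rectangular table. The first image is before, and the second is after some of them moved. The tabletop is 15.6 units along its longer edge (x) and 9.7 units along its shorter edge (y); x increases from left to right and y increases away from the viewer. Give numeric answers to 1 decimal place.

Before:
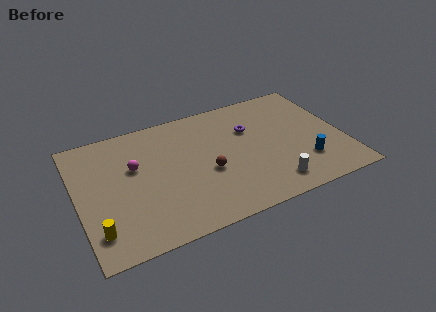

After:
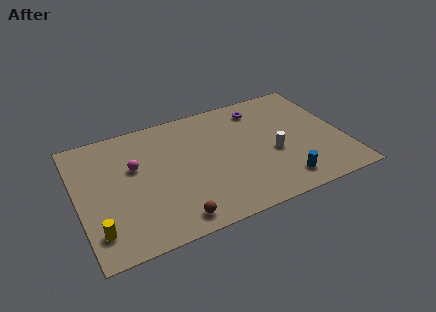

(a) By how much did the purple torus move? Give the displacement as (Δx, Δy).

(0.8, 1.5)

The purple torus was at about (10.3, 6.5) and moved to about (11.1, 8.0).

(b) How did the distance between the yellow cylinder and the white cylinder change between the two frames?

+0.6

Before: roughly 10.1 units apart; after: 10.7. That's 0.6 units further apart.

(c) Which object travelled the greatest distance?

the brown sphere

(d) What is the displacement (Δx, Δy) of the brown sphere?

(-2.3, -2.8)

From the two frames, the brown sphere sits at roughly (7.5, 4.0) before and (5.2, 1.2) after.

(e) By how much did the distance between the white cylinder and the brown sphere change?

+2.6

Before: roughly 4.2 units apart; after: 6.8. That's 2.6 units further apart.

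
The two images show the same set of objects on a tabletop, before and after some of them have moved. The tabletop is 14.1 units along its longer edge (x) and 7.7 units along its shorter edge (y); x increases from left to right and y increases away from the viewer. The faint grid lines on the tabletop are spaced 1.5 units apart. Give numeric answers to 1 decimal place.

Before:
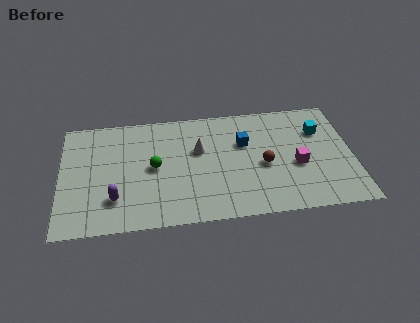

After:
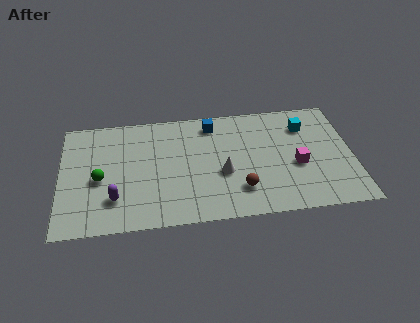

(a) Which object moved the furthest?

the green sphere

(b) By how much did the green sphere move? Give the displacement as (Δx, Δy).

(-2.6, -0.5)

The green sphere was at about (4.5, 3.9) and moved to about (1.9, 3.4).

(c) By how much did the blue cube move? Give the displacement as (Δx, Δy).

(-1.5, 1.5)

From the two frames, the blue cube sits at roughly (8.9, 5.0) before and (7.4, 6.5) after.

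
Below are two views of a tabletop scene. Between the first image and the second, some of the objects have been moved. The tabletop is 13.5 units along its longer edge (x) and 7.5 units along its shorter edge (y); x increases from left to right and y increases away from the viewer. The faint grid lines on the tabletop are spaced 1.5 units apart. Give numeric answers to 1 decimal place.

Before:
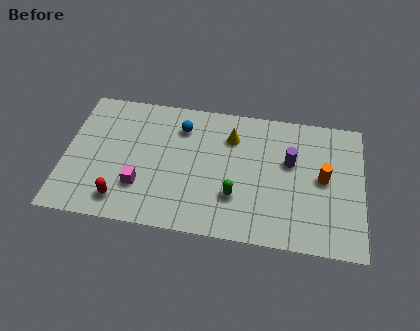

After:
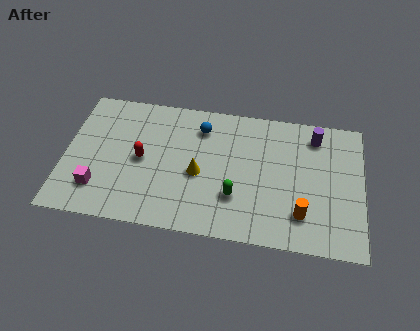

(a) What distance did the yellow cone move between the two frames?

2.7

The yellow cone was near (7.5, 5.6) before and (6.1, 3.3) after, so it travelled √(1.4² + 2.3²) ≈ 2.7 units.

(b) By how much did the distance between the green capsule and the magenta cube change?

+1.9

Before: roughly 4.3 units apart; after: 6.2. That's 1.9 units further apart.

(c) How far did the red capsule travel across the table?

2.5

The red capsule moved from about (2.7, 1.3) to (3.5, 3.7), a distance of √(0.8² + 2.4²) ≈ 2.5.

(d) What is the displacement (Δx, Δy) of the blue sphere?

(0.9, 0.1)

From the two frames, the blue sphere sits at roughly (5.2, 5.8) before and (6.1, 5.9) after.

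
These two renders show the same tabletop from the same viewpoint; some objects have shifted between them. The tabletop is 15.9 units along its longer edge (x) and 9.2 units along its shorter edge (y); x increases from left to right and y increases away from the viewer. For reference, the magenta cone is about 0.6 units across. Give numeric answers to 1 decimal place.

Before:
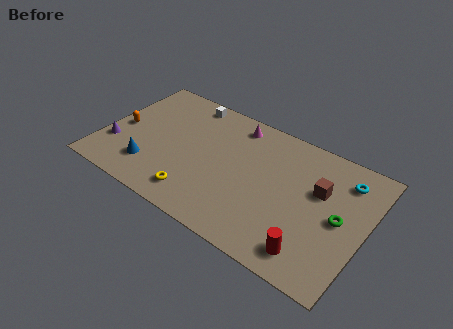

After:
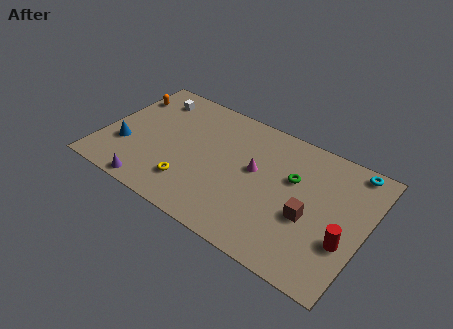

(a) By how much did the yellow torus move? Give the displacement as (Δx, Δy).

(-0.5, 0.6)

From the two frames, the yellow torus sits at roughly (6.2, 1.6) before and (5.7, 2.2) after.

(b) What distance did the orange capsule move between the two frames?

2.6

The orange capsule was near (1.0, 4.3) before and (0.8, 6.9) after, so it travelled √(0.2² + 2.6²) ≈ 2.6 units.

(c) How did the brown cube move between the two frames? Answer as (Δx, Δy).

(-0.3, -2.1)

The brown cube was at about (13.0, 5.8) and moved to about (12.7, 3.7).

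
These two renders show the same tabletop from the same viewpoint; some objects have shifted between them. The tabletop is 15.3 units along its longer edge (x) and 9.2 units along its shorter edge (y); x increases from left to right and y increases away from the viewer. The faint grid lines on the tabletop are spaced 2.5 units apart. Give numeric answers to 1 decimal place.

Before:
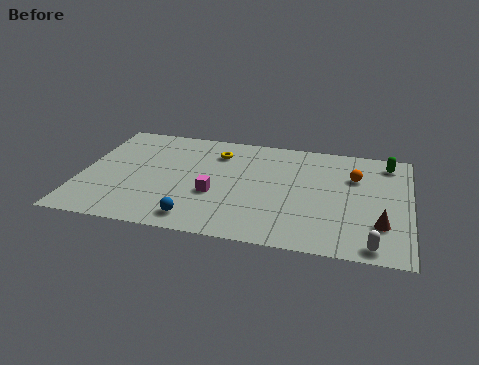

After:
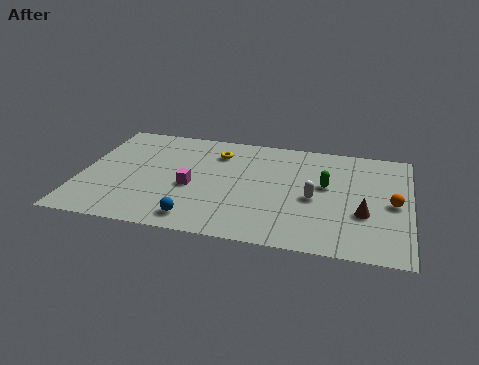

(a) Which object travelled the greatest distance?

the white capsule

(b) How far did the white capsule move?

4.3

From (13.7, 0.9) to (10.9, 4.1), the white capsule covered √(2.8² + 3.2²) ≈ 4.3 units.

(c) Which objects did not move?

the yellow torus and the blue sphere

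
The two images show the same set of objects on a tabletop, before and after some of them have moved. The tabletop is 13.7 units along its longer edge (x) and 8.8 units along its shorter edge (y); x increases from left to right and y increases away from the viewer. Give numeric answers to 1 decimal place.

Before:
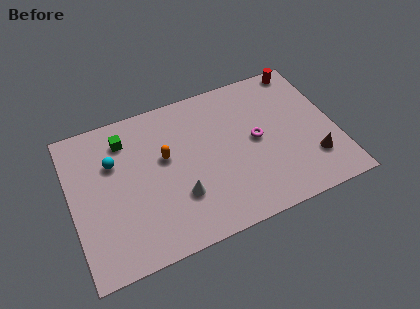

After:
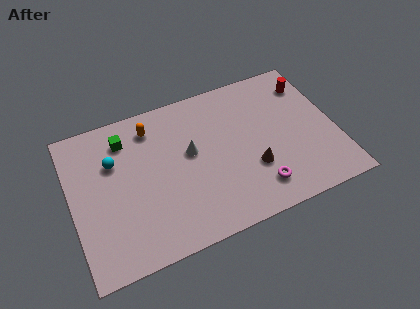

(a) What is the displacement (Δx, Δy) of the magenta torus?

(-0.3, -2.8)

From the two frames, the magenta torus sits at roughly (9.6, 4.5) before and (9.3, 1.7) after.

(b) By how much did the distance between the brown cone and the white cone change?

-3.2

The distance was about 6.9 in the first image and 3.7 in the second, so they moved 3.2 units closer together.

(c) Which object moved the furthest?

the brown cone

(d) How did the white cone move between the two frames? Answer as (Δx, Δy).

(0.8, 2.3)

The white cone was at about (5.4, 2.7) and moved to about (6.2, 5.0).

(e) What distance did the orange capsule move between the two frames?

2.1

The orange capsule moved from about (4.9, 5.2) to (4.4, 7.2), a distance of √(0.5² + 2.0²) ≈ 2.1.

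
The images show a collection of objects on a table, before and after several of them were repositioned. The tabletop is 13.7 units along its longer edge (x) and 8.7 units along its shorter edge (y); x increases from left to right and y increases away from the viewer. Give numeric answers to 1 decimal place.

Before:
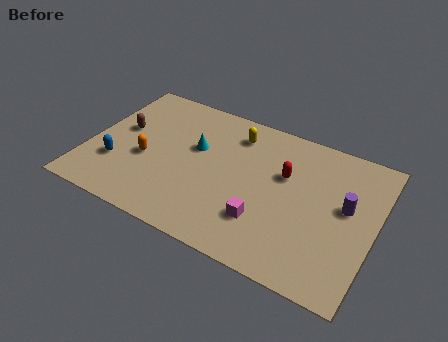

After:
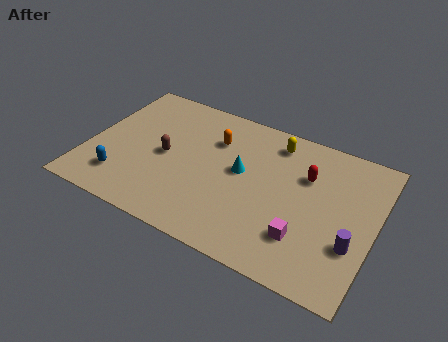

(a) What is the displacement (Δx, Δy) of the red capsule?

(1.0, 0.4)

The red capsule was at about (9.3, 5.5) and moved to about (10.3, 5.9).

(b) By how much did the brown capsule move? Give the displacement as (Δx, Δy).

(2.3, -0.8)

The brown capsule started near (1.4, 5.0) and ended near (3.7, 4.2).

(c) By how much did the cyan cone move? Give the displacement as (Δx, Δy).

(2.3, -0.5)

The cyan cone was at about (5.0, 5.3) and moved to about (7.3, 4.8).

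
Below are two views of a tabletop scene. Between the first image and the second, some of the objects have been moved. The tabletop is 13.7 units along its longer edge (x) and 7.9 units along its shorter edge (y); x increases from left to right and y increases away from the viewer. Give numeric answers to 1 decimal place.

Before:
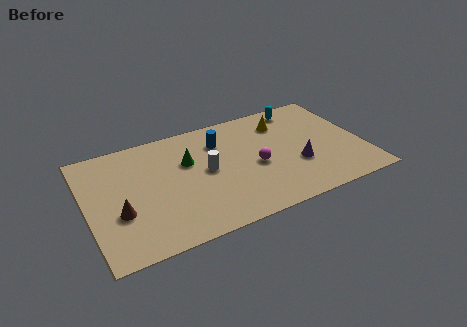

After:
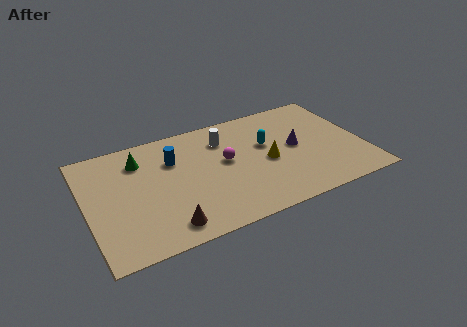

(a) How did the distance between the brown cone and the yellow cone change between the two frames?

-3.3

Before: roughly 9.1 units apart; after: 5.8. That's 3.3 units closer together.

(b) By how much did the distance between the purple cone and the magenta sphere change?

+1.4

The distance was about 2.1 in the first image and 3.5 in the second, so they moved 1.4 units further apart.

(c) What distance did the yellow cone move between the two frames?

2.7

From (10.0, 6.1) to (8.9, 3.6), the yellow cone covered √(1.1² + 2.5²) ≈ 2.7 units.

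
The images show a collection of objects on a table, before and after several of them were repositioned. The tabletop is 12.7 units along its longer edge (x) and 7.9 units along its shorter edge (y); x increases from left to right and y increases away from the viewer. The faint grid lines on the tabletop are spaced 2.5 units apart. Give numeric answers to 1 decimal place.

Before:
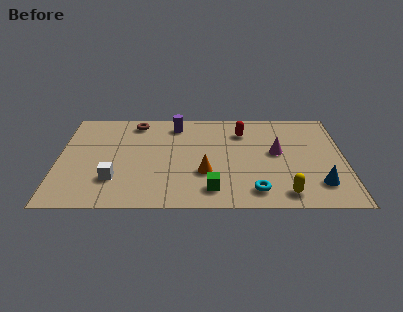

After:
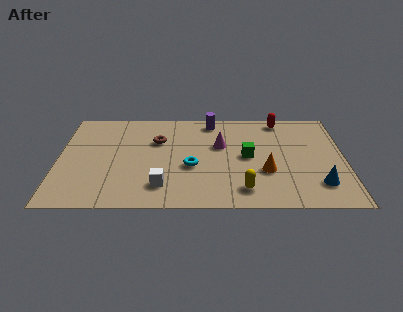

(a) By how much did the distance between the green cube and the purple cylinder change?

-2.1

Before: roughly 5.4 units apart; after: 3.3. That's 2.1 units closer together.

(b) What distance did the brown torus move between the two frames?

1.8

The brown torus was near (3.4, 6.8) before and (4.4, 5.3) after, so it travelled √(1.0² + 1.5²) ≈ 1.8 units.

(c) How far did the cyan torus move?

3.4

The cyan torus was near (8.7, 1.3) before and (5.9, 3.2) after, so it travelled √(2.8² + 1.9²) ≈ 3.4 units.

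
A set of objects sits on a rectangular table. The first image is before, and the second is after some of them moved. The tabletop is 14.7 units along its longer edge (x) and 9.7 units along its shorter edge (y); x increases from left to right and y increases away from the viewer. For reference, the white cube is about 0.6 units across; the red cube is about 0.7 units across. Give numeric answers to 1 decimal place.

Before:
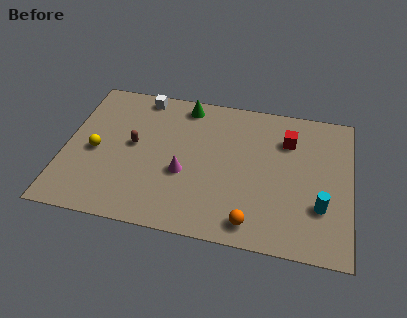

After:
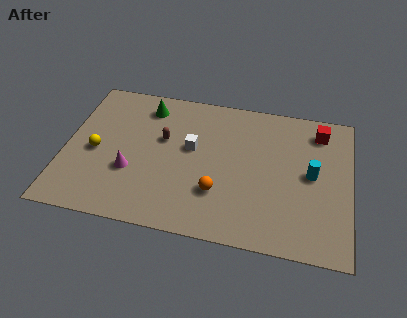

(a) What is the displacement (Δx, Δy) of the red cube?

(1.6, 0.9)

The red cube was at about (11.4, 7.1) and moved to about (13.0, 8.0).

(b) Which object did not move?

the yellow sphere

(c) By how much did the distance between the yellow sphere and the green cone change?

-1.7

They were about 6.0 units apart before and 4.3 after — 1.7 units closer together.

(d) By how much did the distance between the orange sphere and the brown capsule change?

-3.2

They were about 7.4 units apart before and 4.2 after — 3.2 units closer together.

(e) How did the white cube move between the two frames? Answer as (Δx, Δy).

(2.8, -3.1)

The white cube was at about (3.7, 8.7) and moved to about (6.5, 5.6).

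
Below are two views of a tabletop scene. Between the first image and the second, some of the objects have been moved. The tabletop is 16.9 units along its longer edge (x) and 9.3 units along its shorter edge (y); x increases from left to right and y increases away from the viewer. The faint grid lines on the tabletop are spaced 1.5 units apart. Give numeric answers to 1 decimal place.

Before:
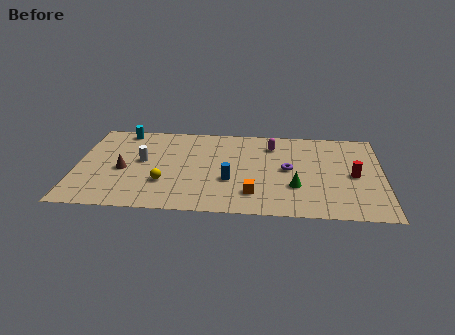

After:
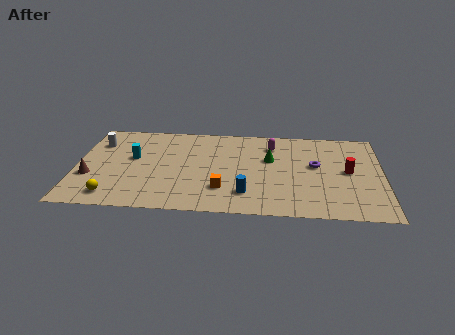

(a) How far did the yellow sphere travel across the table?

3.2

From (4.9, 2.9) to (2.1, 1.4), the yellow sphere covered √(2.8² + 1.5²) ≈ 3.2 units.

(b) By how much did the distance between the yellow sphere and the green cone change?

+2.5

Before: roughly 7.2 units apart; after: 9.7. That's 2.5 units further apart.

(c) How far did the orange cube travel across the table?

1.7

The orange cube was near (9.8, 2.1) before and (8.1, 2.5) after, so it travelled √(1.7² + 0.4²) ≈ 1.7 units.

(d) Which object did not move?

the magenta capsule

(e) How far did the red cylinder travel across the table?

0.5

The red cylinder was near (15.3, 4.4) before and (15.0, 4.8) after, so it travelled √(0.3² + 0.4²) ≈ 0.5 units.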